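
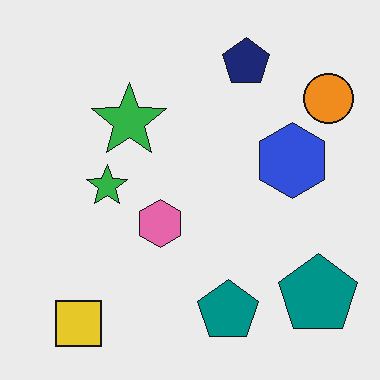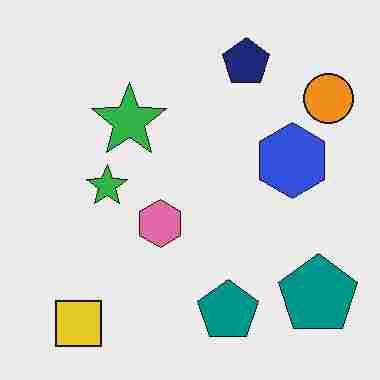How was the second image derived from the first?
This is the original image heavily JPEG-compressed with obvious blocking artifacts.

Blocky 8×8 compression artifacts appear around shape edges and the flat background shows ringing — characteristic JPEG degradation.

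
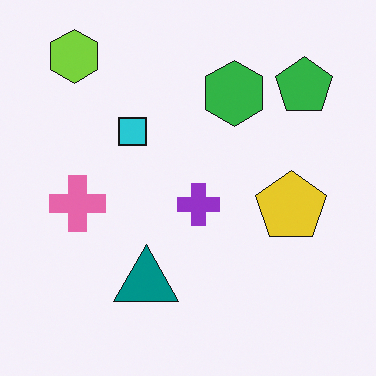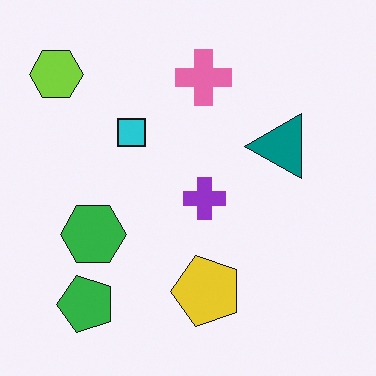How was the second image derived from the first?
This is the original image transposed (reflected across the top-left ↔ bottom-right diagonal).

Shapes have swapped their row and column positions — what was in the top-right is now in the bottom-left — a diagonal reflection.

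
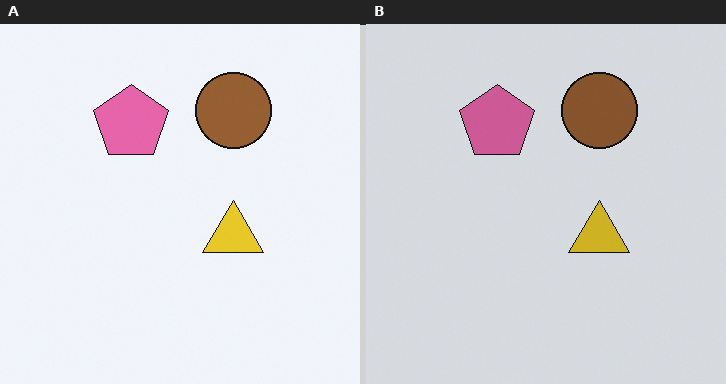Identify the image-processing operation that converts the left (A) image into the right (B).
It was darkened a little.

Every pixel — background and shapes alike — is uniformly darkened.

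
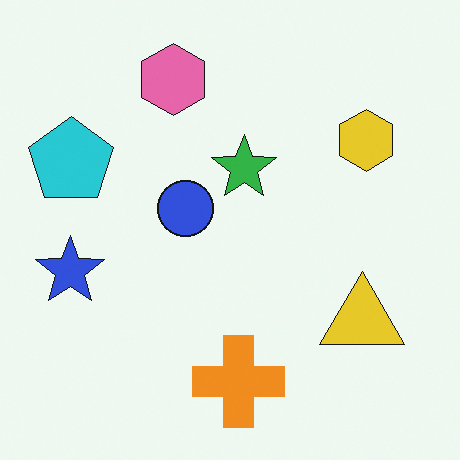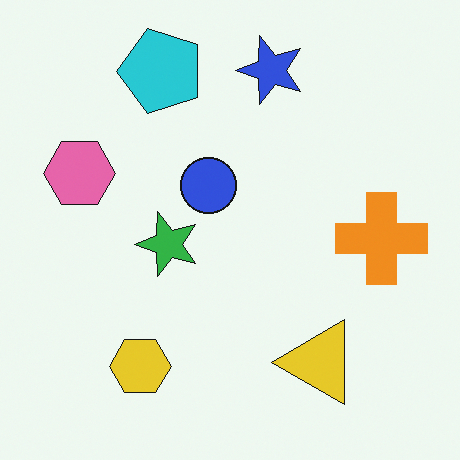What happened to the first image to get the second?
This is the original image transposed (reflected across the top-left ↔ bottom-right diagonal).

Shapes have swapped their row and column positions — what was in the top-right is now in the bottom-left — a diagonal reflection.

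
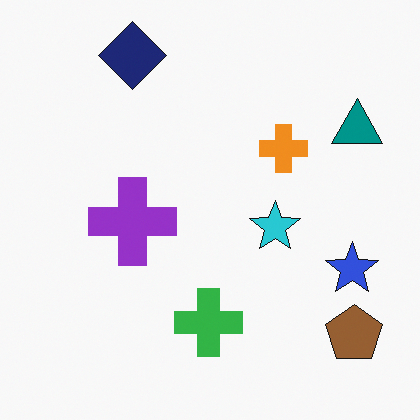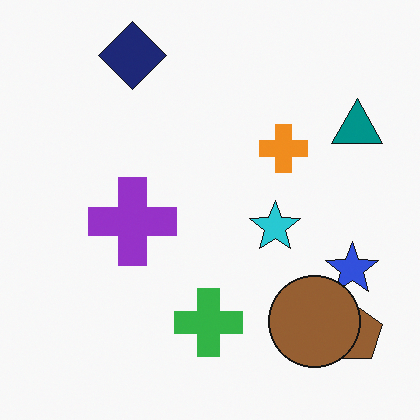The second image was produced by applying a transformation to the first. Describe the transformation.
It was overlaid with an additional brown circle.

A brown circle appears in the second image that is absent from the first.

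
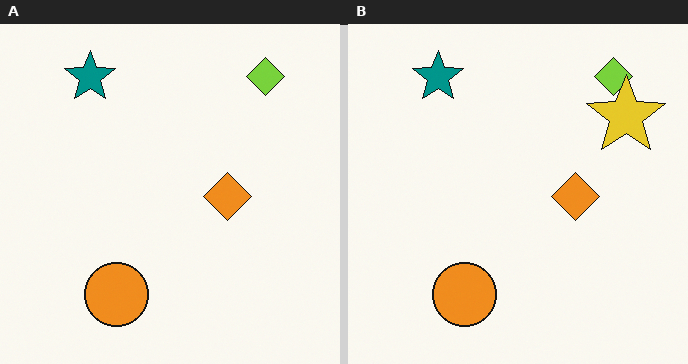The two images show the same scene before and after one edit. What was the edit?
It was overlaid with an additional yellow star.

A yellow star appears in the right (B) image that is absent from the left (A).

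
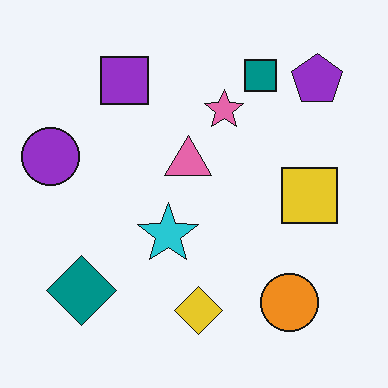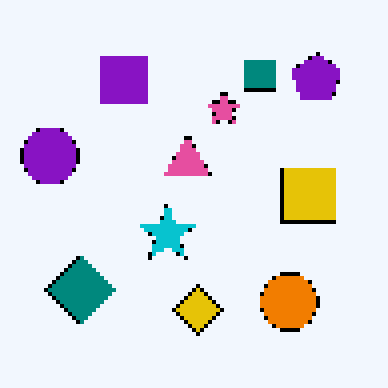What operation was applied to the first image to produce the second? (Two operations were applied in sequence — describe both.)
Lightly pixelated (a mild mosaic effect), then given slightly increased contrast.

Shapes are reduced to large square blocks; fine edges and outlines are lost — a downscale-then-upscale (mosaic) effect. Tones are pushed away from mid-grey across the whole image — a global contrast change.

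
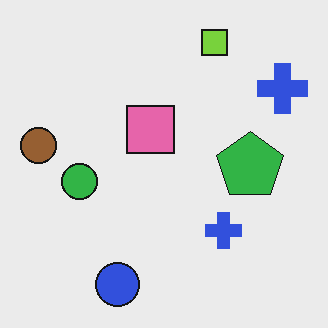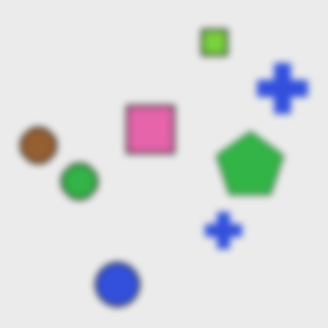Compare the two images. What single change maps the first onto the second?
Moderately blurred.

Shape edges and outlines are uniformly softened across the whole image.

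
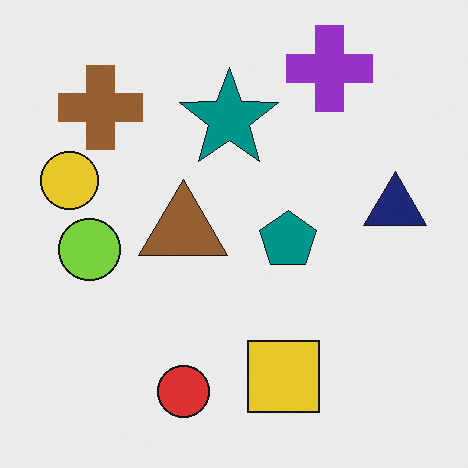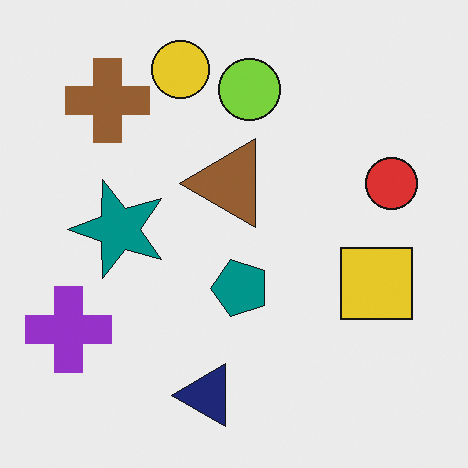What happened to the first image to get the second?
The second image is the first transposed (reflected across the top-left ↔ bottom-right diagonal).

Shapes have swapped their row and column positions — what was in the top-right is now in the bottom-left — a diagonal reflection.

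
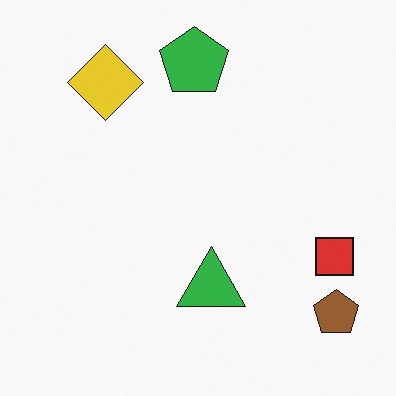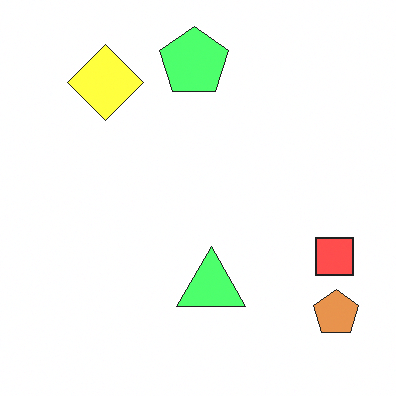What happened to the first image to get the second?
The transformation is: brightened a lot.

Every pixel — background and shapes alike — is uniformly brightened.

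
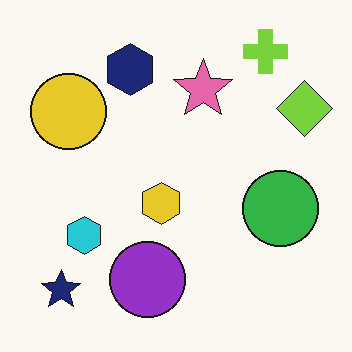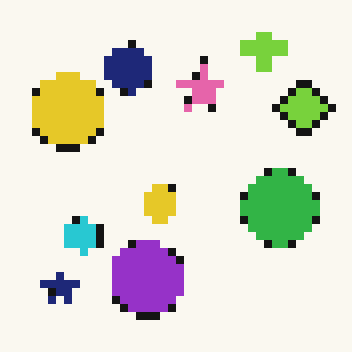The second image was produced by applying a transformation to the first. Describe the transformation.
The transformation is: pixelated into visible square blocks.

Shapes are reduced to large square blocks; fine edges and outlines are lost — a downscale-then-upscale (mosaic) effect.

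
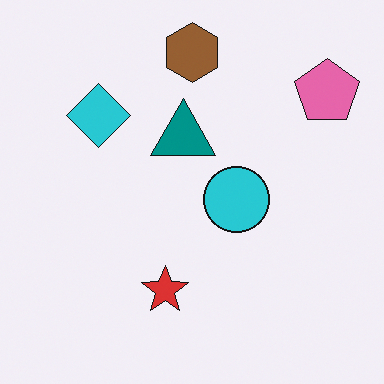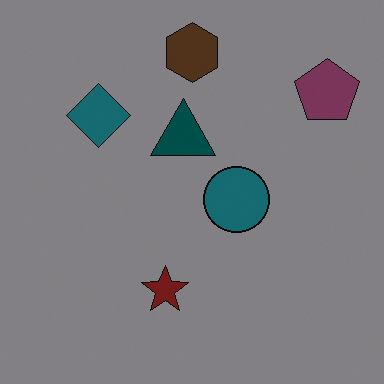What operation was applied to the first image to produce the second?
The transformation is: noticeably darkened.

Every pixel — background and shapes alike — is uniformly darkened.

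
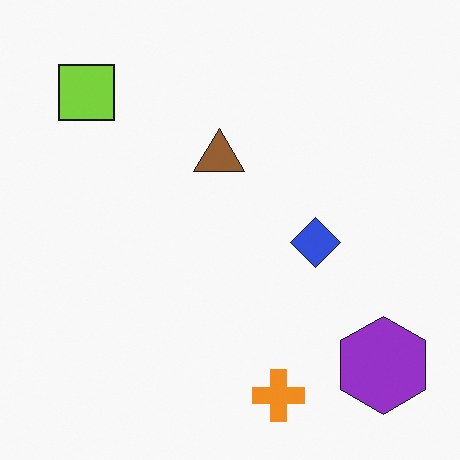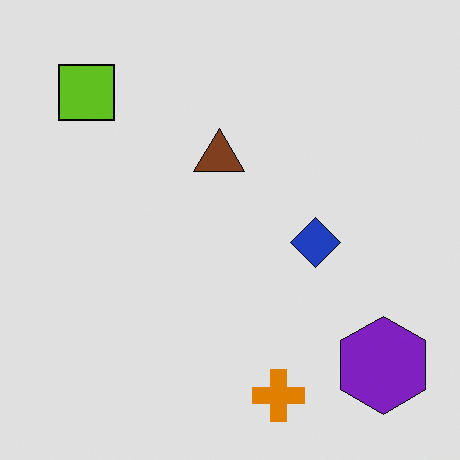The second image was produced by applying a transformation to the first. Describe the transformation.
It was moderately posterized.

Each flat color has snapped to a coarser quantized level — most visibly, the near-white background has dropped to a flat grey.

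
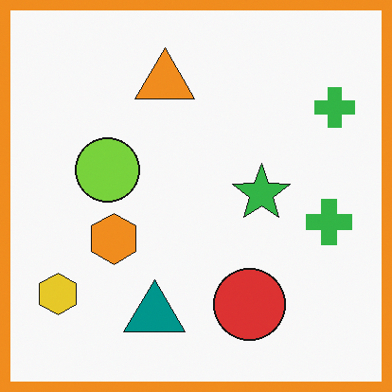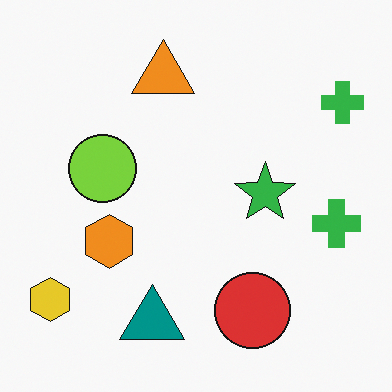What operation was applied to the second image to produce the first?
This is the original image framed with a orange border.

A solid orange frame runs around the edge of the first image, with the content slightly shrunk inside it.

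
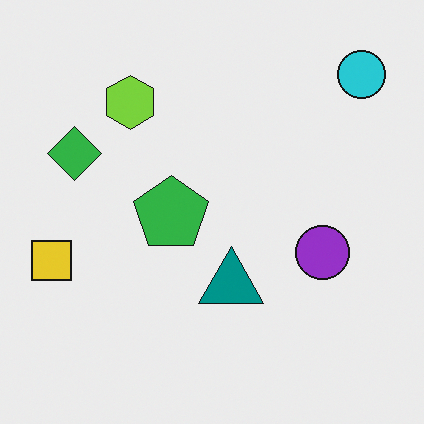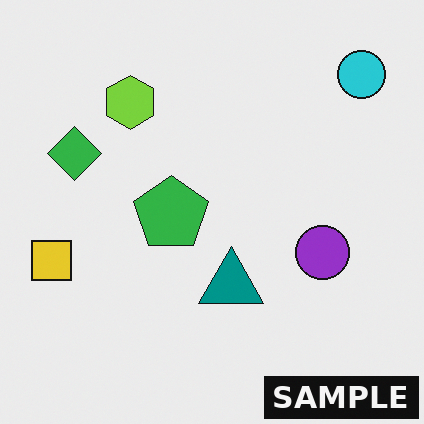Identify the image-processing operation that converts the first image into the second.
The second image is the first watermarked with the text "SAMPLE" in the lower-right corner.

A dark label reading "SAMPLE" appears in the lower-right corner.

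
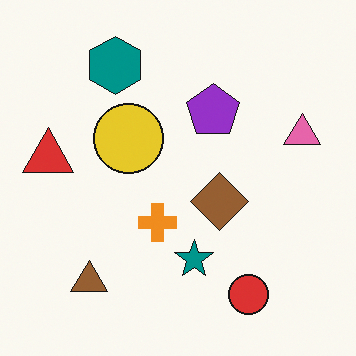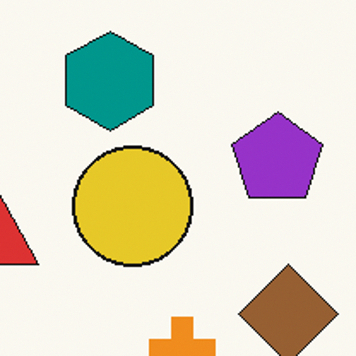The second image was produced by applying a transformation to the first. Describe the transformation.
It was cropped tightly and scaled back up.

The visible shapes are larger and the field of view is narrower; shapes near the original edges may be partly or wholly outside the frame — a crop-and-rescale.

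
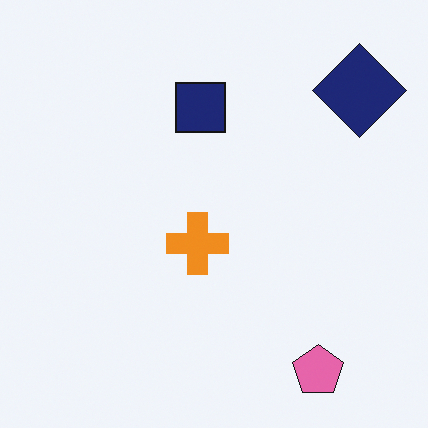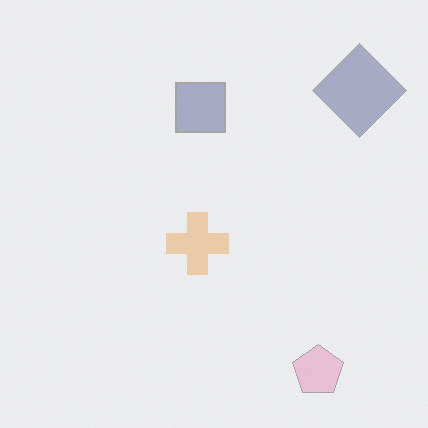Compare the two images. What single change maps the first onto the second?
This is the original image washed out (contrast reduced).

Tones are pushed toward mid-grey across the whole image — a global contrast change.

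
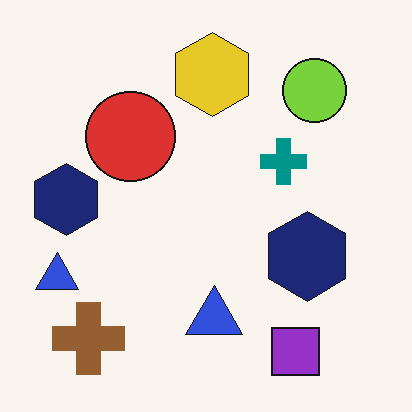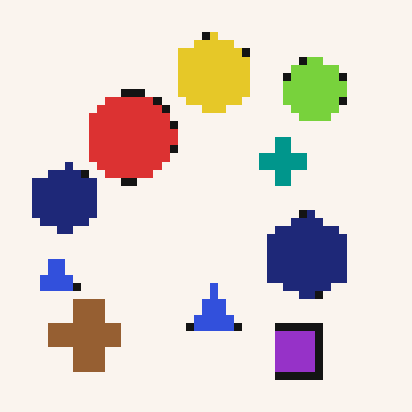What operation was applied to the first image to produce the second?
Pixelated into visible square blocks.

Shapes are reduced to large square blocks; fine edges and outlines are lost — a downscale-then-upscale (mosaic) effect.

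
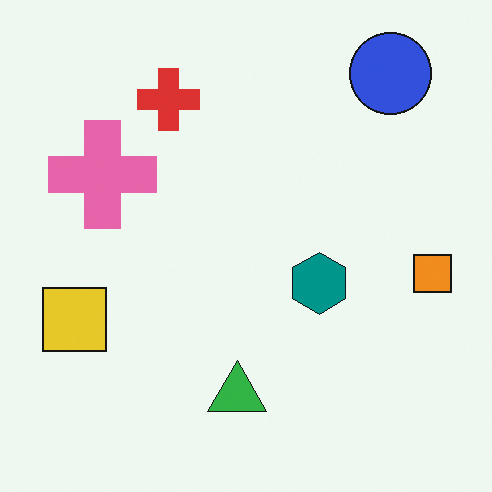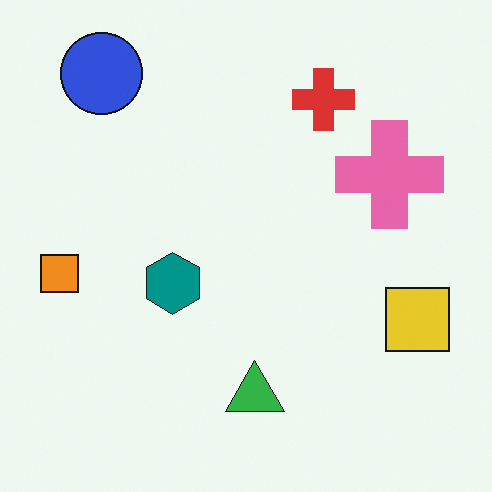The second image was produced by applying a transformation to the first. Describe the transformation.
The transformation is: flipped horizontally (left ↔ right).

The orange square is in the right of the first image and the left of the second — shapes on opposite sides of the vertical midline have swapped in a mirror flip.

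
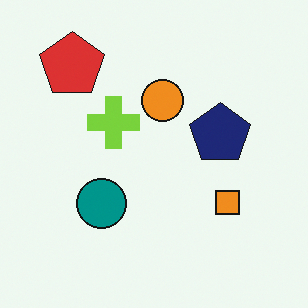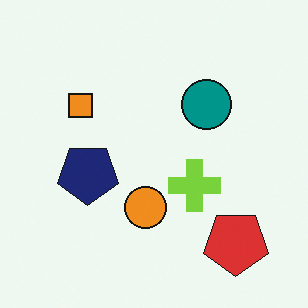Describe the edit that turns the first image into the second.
This is the original image rotated 180°.

The red pentagon sits in the top-left of the first image and the bottom-right of the second — consistent with a whole-image 180° rotation.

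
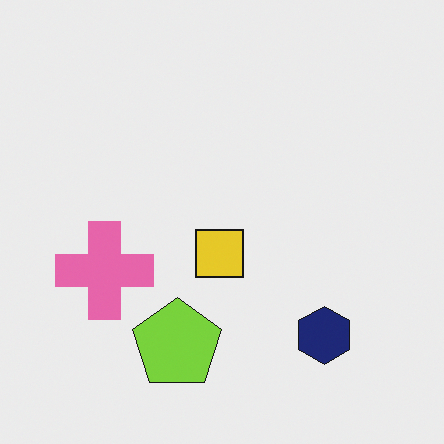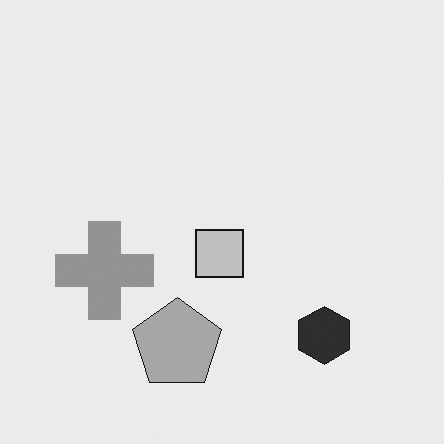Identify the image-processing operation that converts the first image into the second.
The image was converted to grayscale.

All color is removed — every shape is now a shade of grey.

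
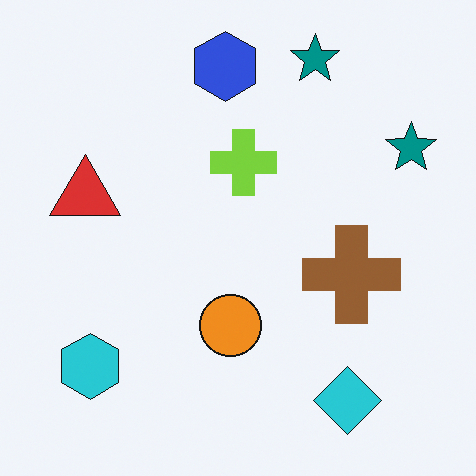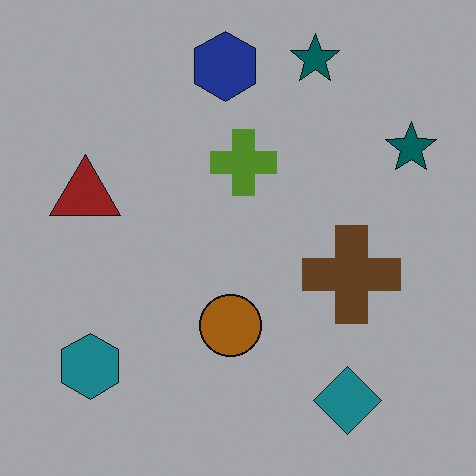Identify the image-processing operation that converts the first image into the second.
This is the original image noticeably darkened.

Every pixel — background and shapes alike — is uniformly darkened.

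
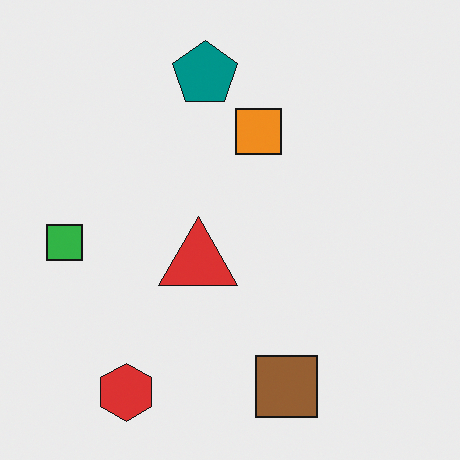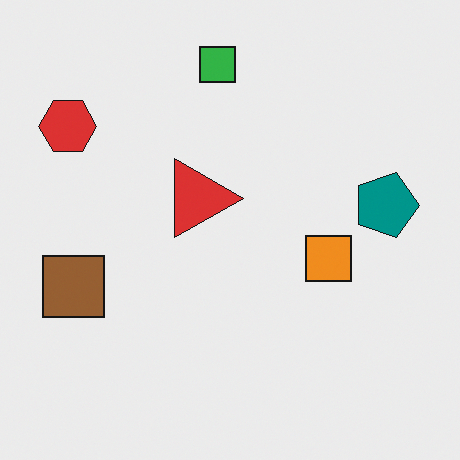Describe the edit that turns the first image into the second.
The image was rotated 90° clockwise.

The red hexagon sits in the bottom-left of the first image and the top-left of the second — consistent with a whole-image 90° clockwise rotation.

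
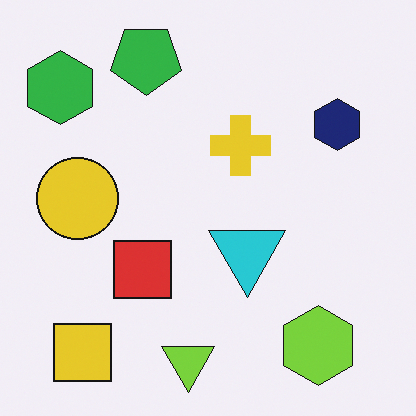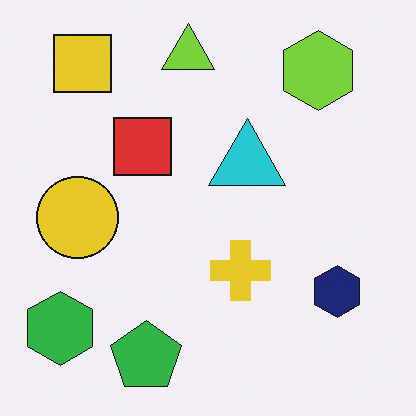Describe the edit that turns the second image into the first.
The transformation is: flipped vertically (top ↔ bottom).

The lime triangle is in the top of the second image and the bottom of the first — shapes on opposite sides of the horizontal midline have swapped in a mirror flip.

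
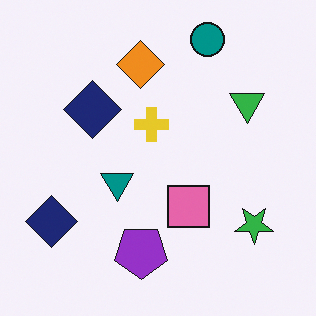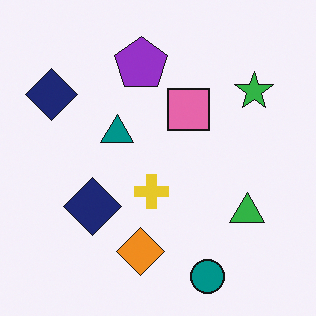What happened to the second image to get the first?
Flipped vertically (top ↔ bottom).

The teal circle is in the bottom of the second image and the top of the first — shapes on opposite sides of the horizontal midline have swapped in a mirror flip.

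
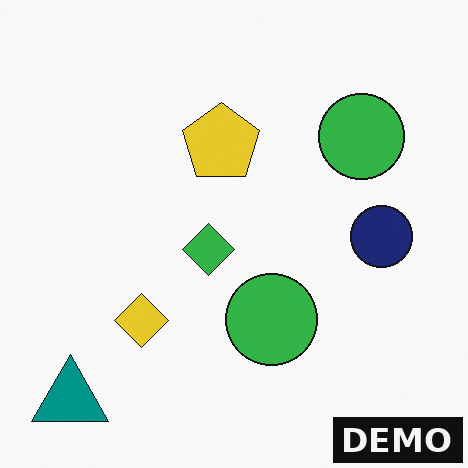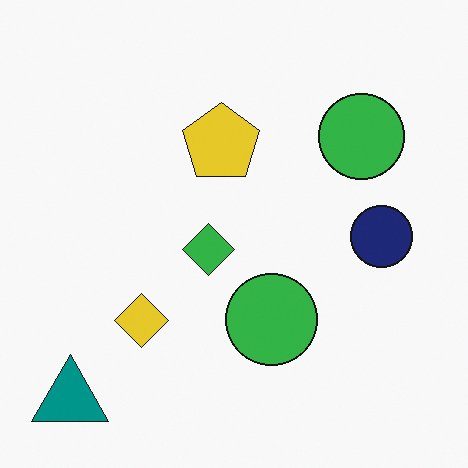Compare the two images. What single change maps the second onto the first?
The first image is the second watermarked with the text "DEMO" in the lower-right corner.

A dark label reading "DEMO" appears in the lower-right corner.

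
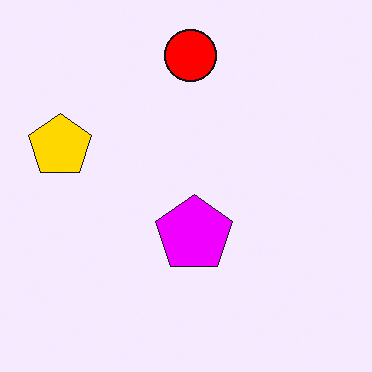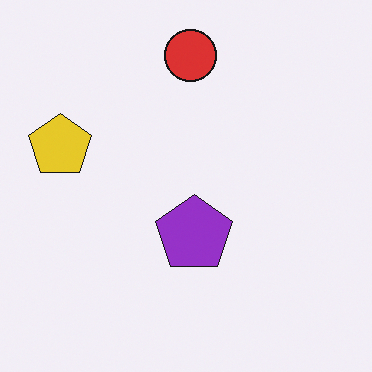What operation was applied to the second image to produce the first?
The first image is the second heavily oversaturated.

All colors are more vivid — a global saturation change.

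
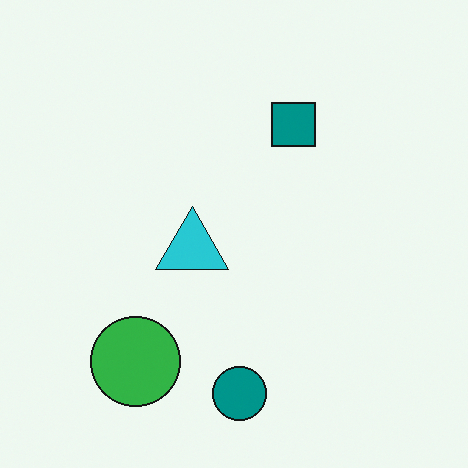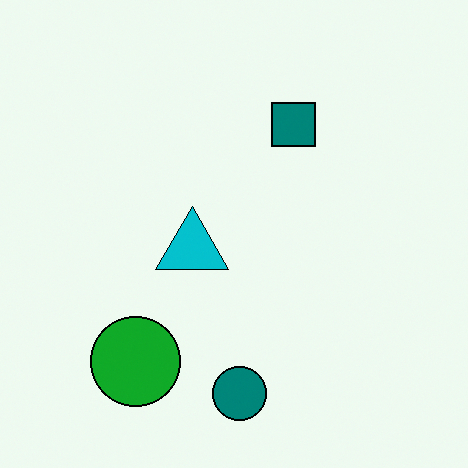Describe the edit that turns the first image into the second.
The image was given slightly increased contrast.

Tones are pushed away from mid-grey across the whole image — a global contrast change.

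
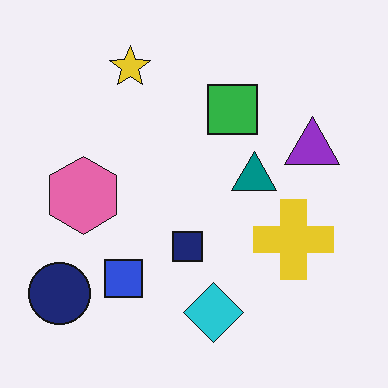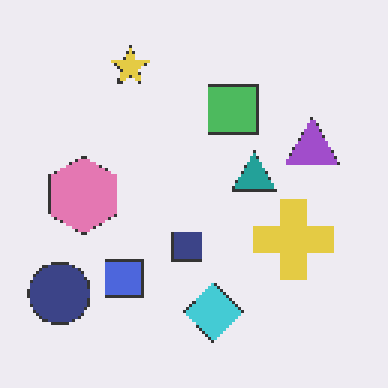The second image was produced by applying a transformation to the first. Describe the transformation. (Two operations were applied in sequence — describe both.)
The transformation is: given slightly reduced contrast, then lightly pixelated (a mild mosaic effect).

Tones are pushed toward mid-grey across the whole image — a global contrast change. Shapes are reduced to large square blocks; fine edges and outlines are lost — a downscale-then-upscale (mosaic) effect.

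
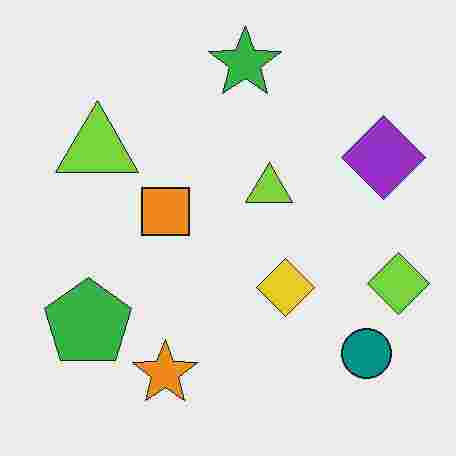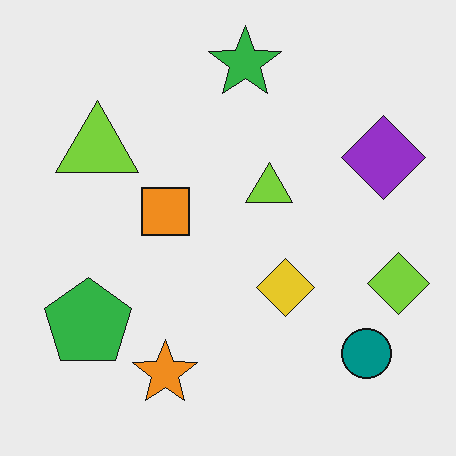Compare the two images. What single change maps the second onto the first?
The transformation is: degraded with heavy JPEG compression.

Blocky 8×8 compression artifacts appear around shape edges and the flat background shows ringing — characteristic JPEG degradation.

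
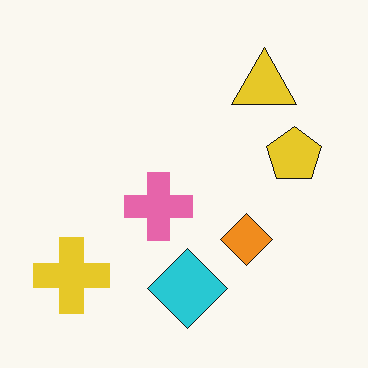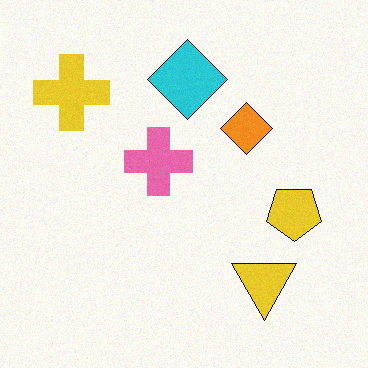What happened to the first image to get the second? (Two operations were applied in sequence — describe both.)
It was flipped vertically (top ↔ bottom), then degraded with subtle gaussian noise.

The cyan diamond is in the bottom of the first image and the top of the second — shapes on opposite sides of the horizontal midline have swapped in a mirror flip. Random speckle covers the whole image, including the flat background.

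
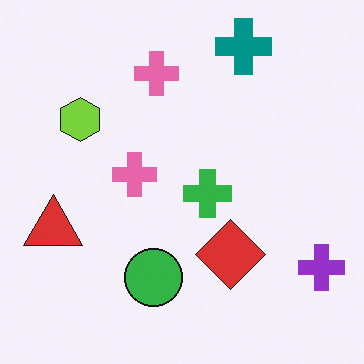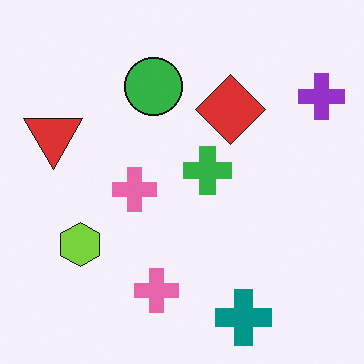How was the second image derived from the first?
The transformation is: flipped vertically (top ↔ bottom).

The teal cross is in the top-right of the first image and the bottom-right of the second — shapes on opposite sides of the horizontal midline have swapped in a mirror flip.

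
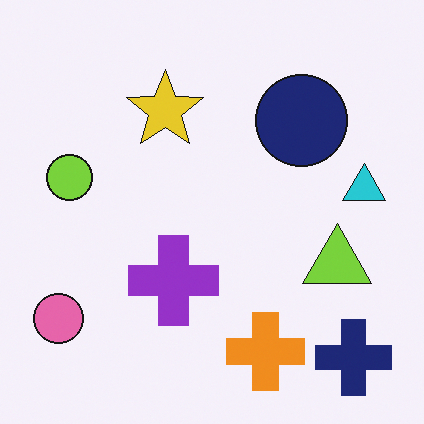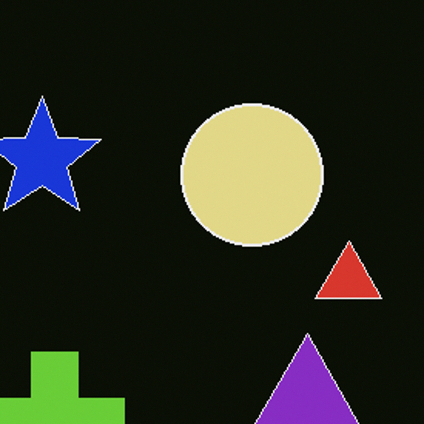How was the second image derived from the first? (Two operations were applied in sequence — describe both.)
Cropped slightly and scaled back up, then color-inverted (negative).

The visible shapes are larger and the field of view is narrower; shapes near the original edges may be partly or wholly outside the frame — a crop-and-rescale. The light background has become dark and every shape's color is its complement — a photographic negative.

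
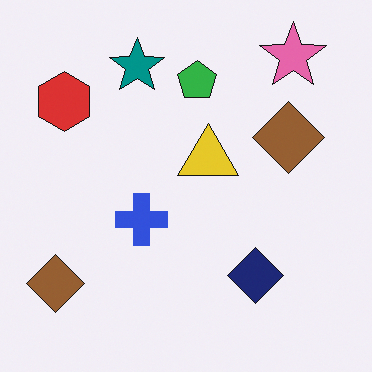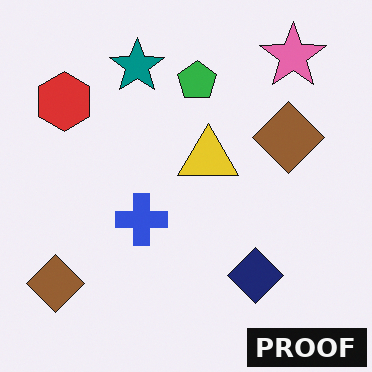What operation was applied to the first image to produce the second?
The image was watermarked with the text "PROOF" in the lower-right corner.

A dark label reading "PROOF" appears in the lower-right corner.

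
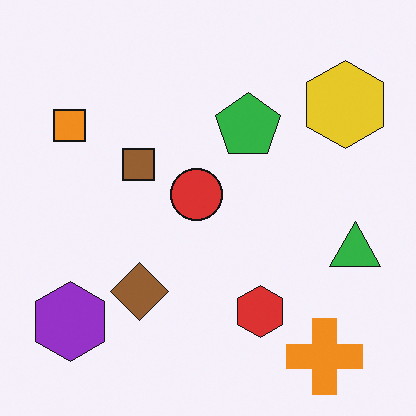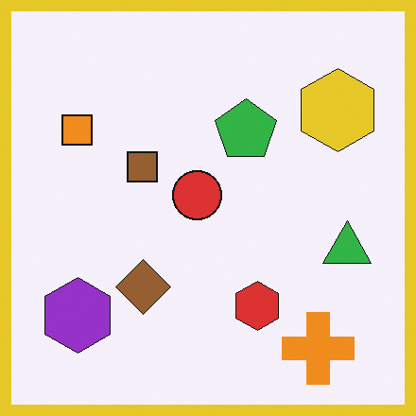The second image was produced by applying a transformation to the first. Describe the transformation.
The transformation is: framed with a yellow border.

A solid yellow frame runs around the edge of the second image, with the content slightly shrunk inside it.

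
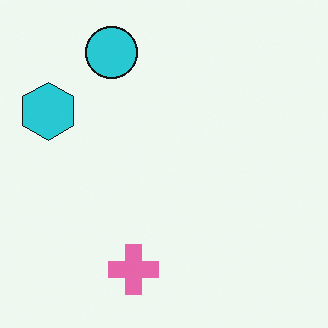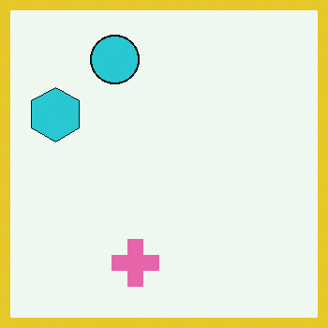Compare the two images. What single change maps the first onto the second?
This is the original image framed with a yellow border.

A solid yellow frame runs around the edge of the second image, with the content slightly shrunk inside it.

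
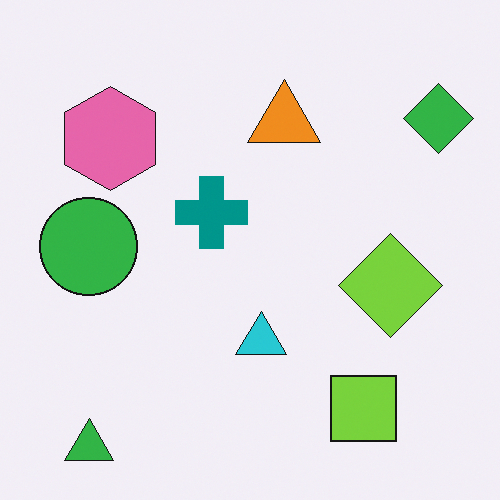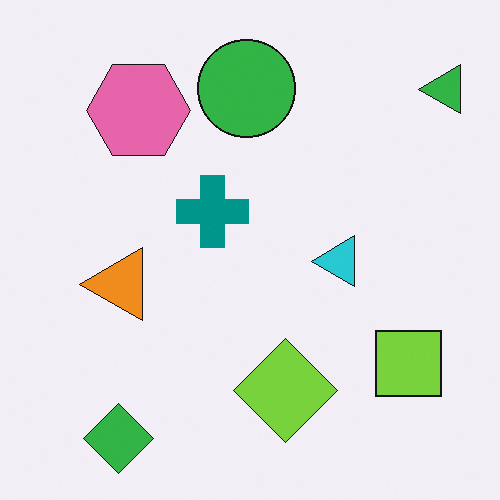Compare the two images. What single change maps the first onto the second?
Transposed (reflected across the top-left ↔ bottom-right diagonal).

Shapes have swapped their row and column positions — what was in the top-right is now in the bottom-left — a diagonal reflection.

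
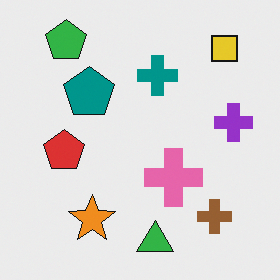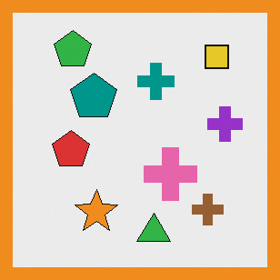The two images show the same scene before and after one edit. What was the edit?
This is the original image framed with a orange border.

A solid orange frame runs around the edge of the second image, with the content slightly shrunk inside it.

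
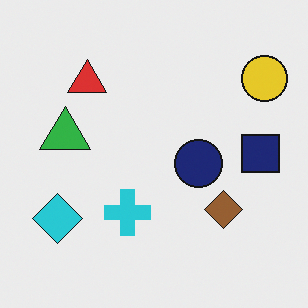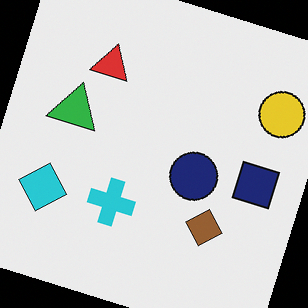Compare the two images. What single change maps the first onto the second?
The image was rotated clockwise by a clearly visible amount.

Every shape is tilted by the same angle and the image corners show triangular fill wedges — a whole-image rotation by a non-right angle.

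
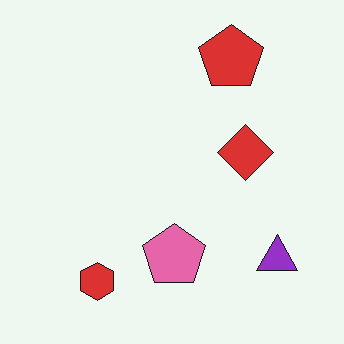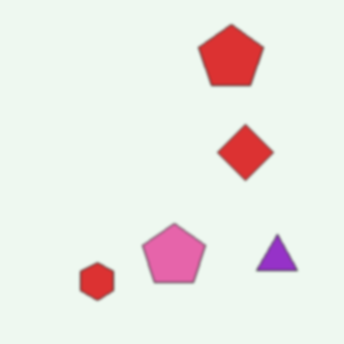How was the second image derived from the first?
This is the original image lightly blurred.

Shape edges and outlines are uniformly softened across the whole image.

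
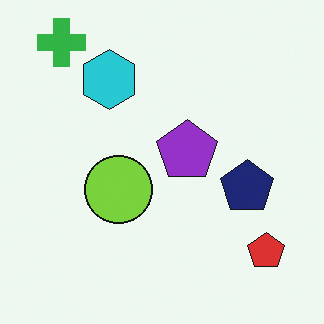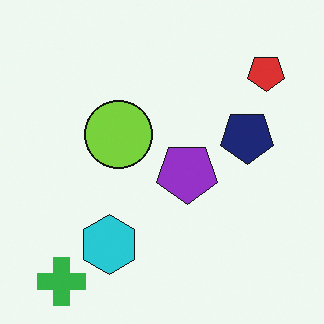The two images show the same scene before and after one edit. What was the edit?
The transformation is: flipped vertically (top ↔ bottom).

The green cross is in the top-left of the first image and the bottom-left of the second — shapes on opposite sides of the horizontal midline have swapped in a mirror flip.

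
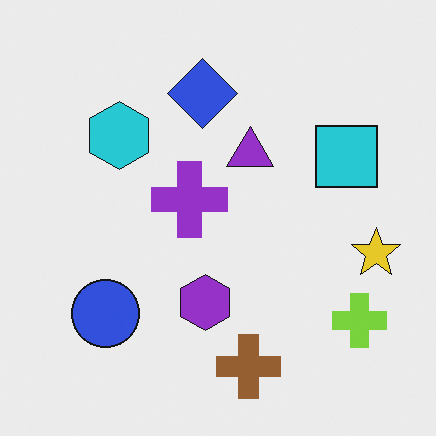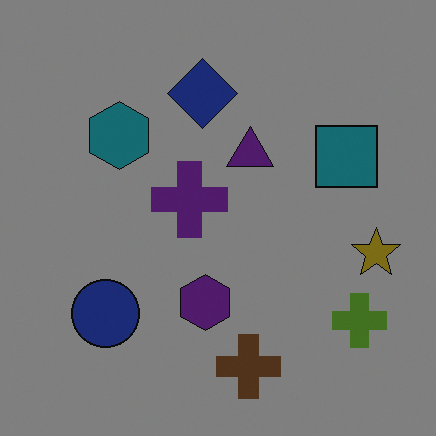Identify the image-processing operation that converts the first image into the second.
This is the original image noticeably darkened.

Every pixel — background and shapes alike — is uniformly darkened.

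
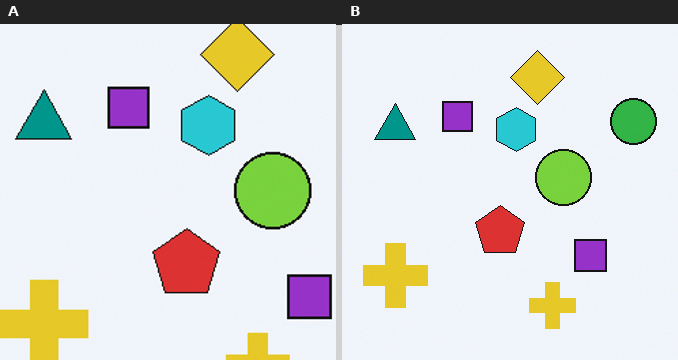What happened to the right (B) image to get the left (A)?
It was cropped to a modestly smaller region and rescaled.

The visible shapes are larger and the field of view is narrower; shapes near the original edges may be partly or wholly outside the frame — a crop-and-rescale.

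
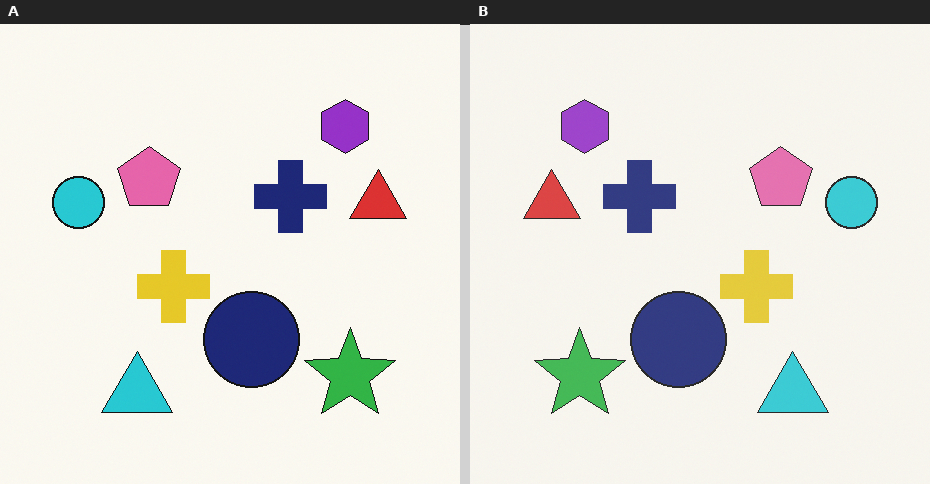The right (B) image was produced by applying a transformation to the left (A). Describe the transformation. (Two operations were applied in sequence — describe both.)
This is the original image flipped horizontally (left ↔ right), then given slightly reduced contrast.

The cyan circle is in the left of the left (A) image and the right of the right (B) — shapes on opposite sides of the vertical midline have swapped in a mirror flip. Tones are pushed toward mid-grey across the whole image — a global contrast change.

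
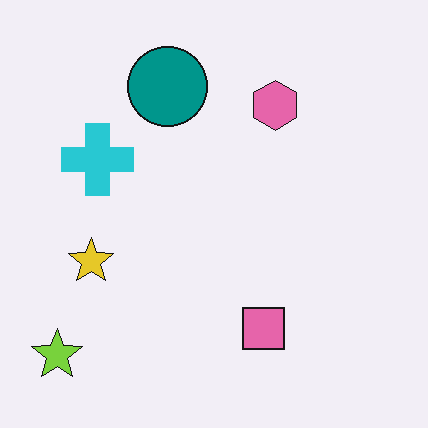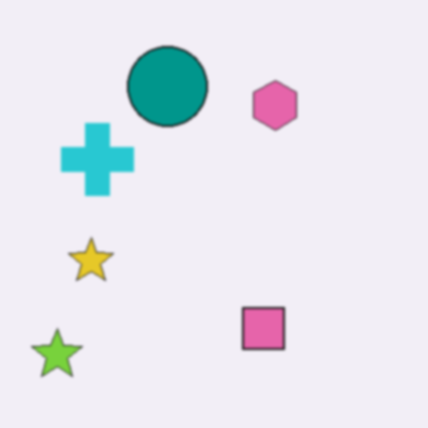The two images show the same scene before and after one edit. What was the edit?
It was slightly softened.

Shape edges and outlines are uniformly softened across the whole image.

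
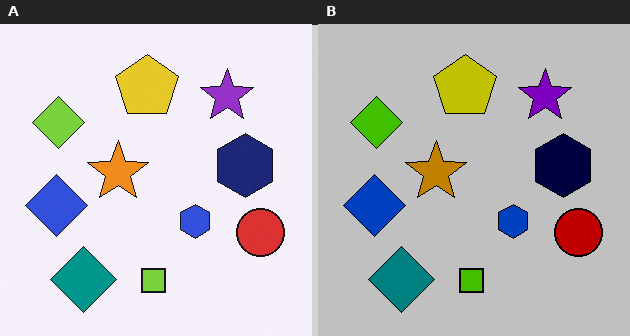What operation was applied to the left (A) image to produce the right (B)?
The right (B) image is the left (A) heavily posterized to just a handful of flat colors.

Each flat color has snapped to a coarser quantized level — most visibly, the near-white background has dropped to a flat grey.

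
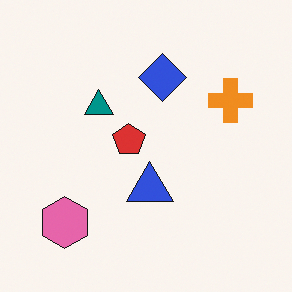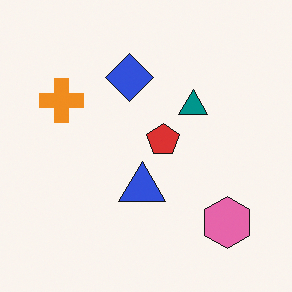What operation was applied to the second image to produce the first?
It was flipped horizontally (left ↔ right).

The orange cross is in the left of the second image and the right of the first — shapes on opposite sides of the vertical midline have swapped in a mirror flip.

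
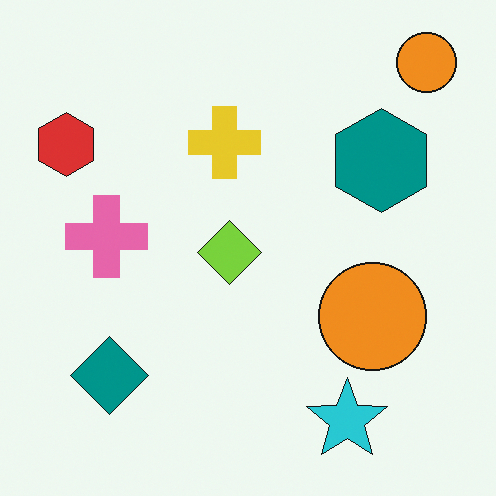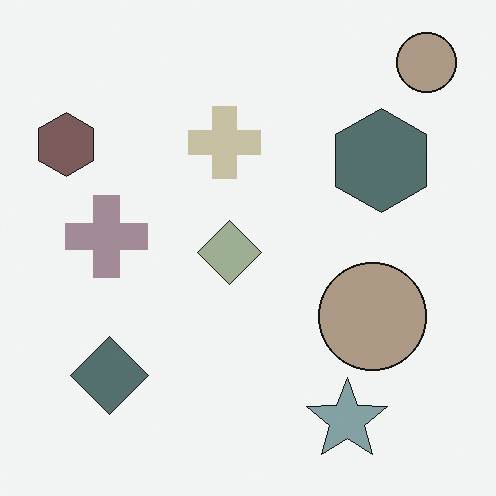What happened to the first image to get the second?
The image was heavily desaturated.

All colors are more muted and greyish — a global saturation change.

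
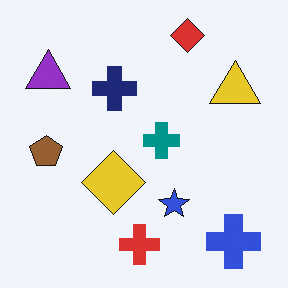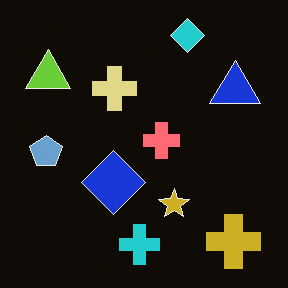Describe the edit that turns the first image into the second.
This is the original image color-inverted (negative).

The light background has become dark and every shape's color is its complement — a photographic negative.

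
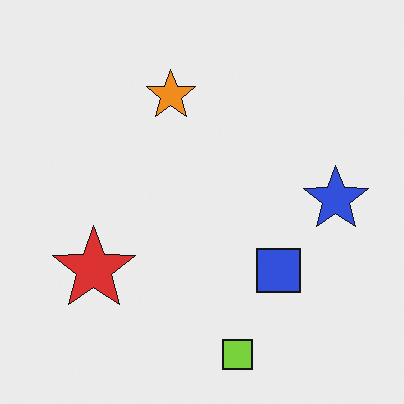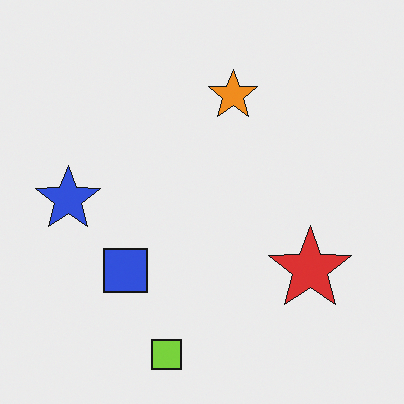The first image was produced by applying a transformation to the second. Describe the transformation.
The first image is the second flipped horizontally (left ↔ right).

The blue star is in the left of the second image and the right of the first — shapes on opposite sides of the vertical midline have swapped in a mirror flip.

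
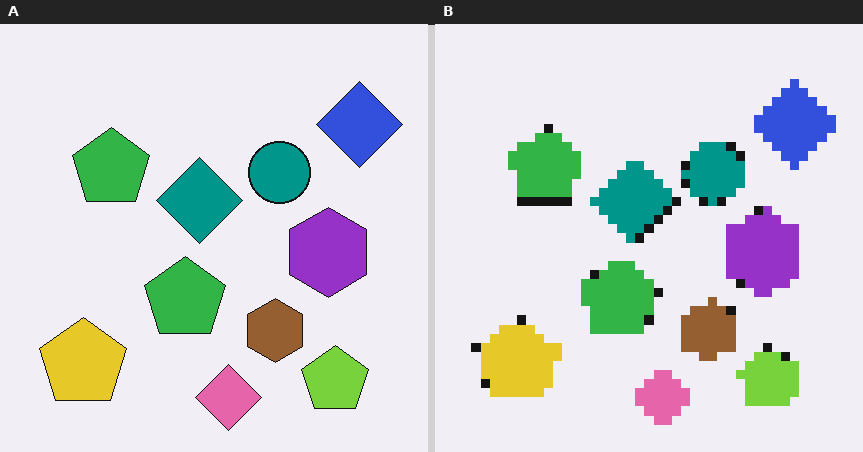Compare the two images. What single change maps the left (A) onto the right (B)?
It was heavily pixelated into large blocks.

Shapes are reduced to large square blocks; fine edges and outlines are lost — a downscale-then-upscale (mosaic) effect.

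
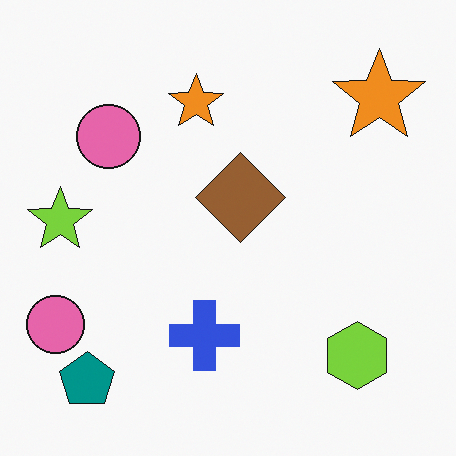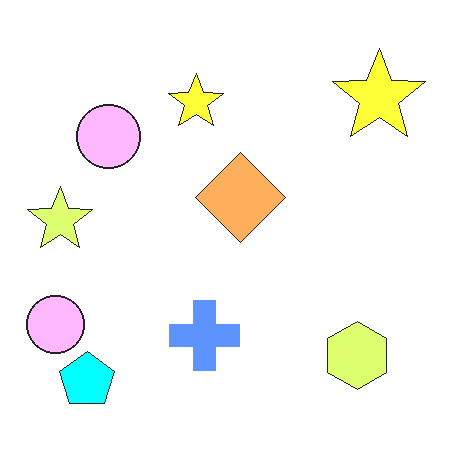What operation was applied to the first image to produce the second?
It was noticeably brightened.

Every pixel — background and shapes alike — is uniformly brightened.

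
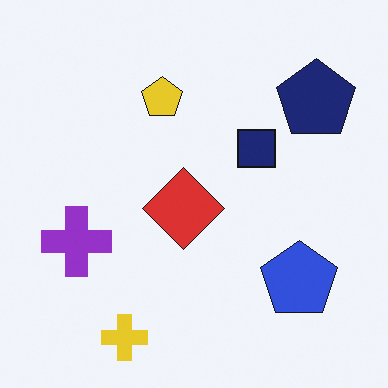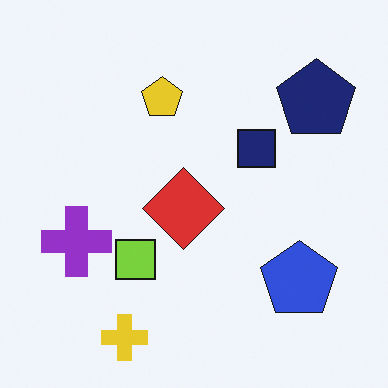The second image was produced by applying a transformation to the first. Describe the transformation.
The image was overlaid with an additional lime square.

A lime square appears in the second image that is absent from the first.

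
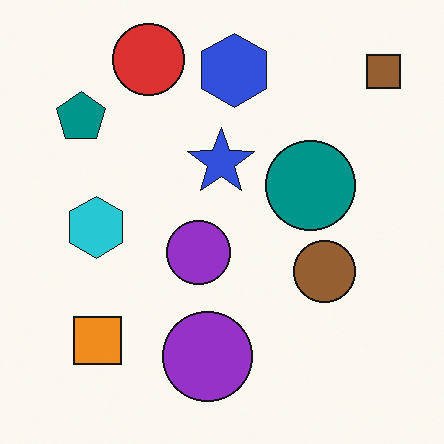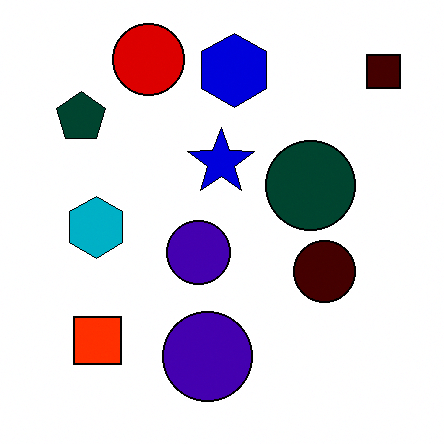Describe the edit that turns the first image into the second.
The second image is the first given much higher contrast.

Tones are pushed away from mid-grey across the whole image — a global contrast change.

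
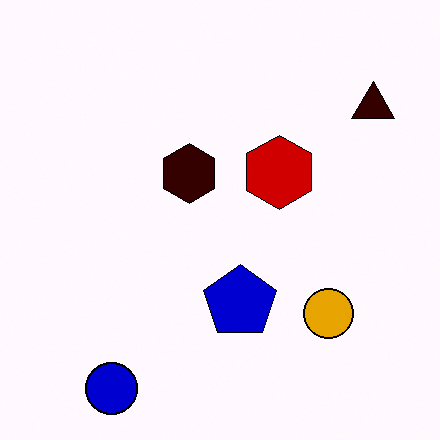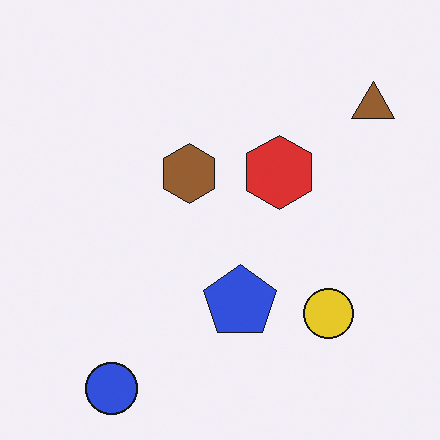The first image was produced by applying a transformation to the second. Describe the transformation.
The image was boosted in contrast.

Tones are pushed away from mid-grey across the whole image — a global contrast change.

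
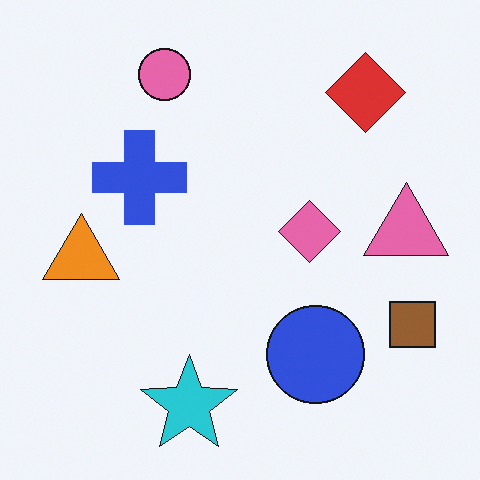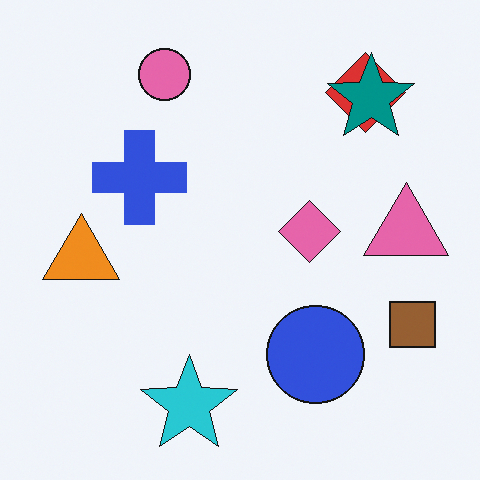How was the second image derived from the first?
The image was overlaid with an additional teal star.

A teal star appears in the second image that is absent from the first.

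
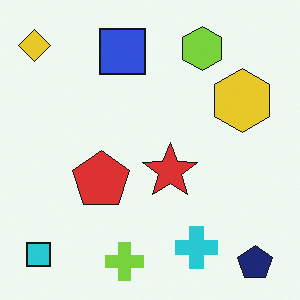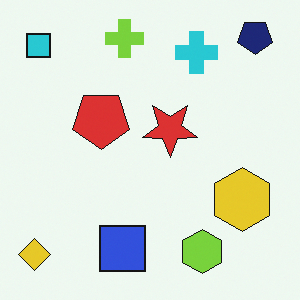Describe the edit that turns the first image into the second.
The image was flipped vertically (top ↔ bottom).

The navy pentagon is in the bottom-right of the first image and the top-right of the second — shapes on opposite sides of the horizontal midline have swapped in a mirror flip.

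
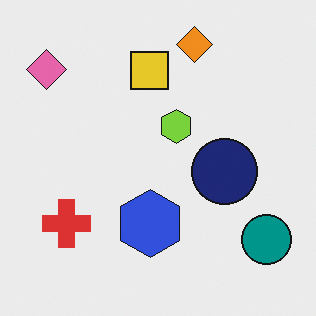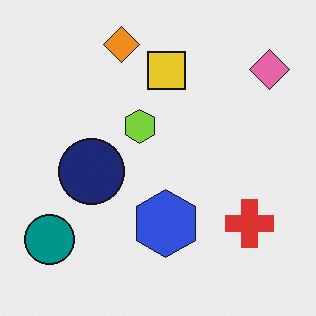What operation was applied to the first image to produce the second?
The transformation is: flipped horizontally (left ↔ right).

The pink diamond is in the top-left of the first image and the top-right of the second — shapes on opposite sides of the vertical midline have swapped in a mirror flip.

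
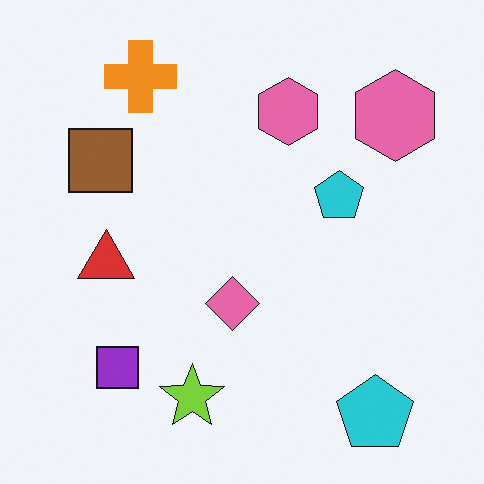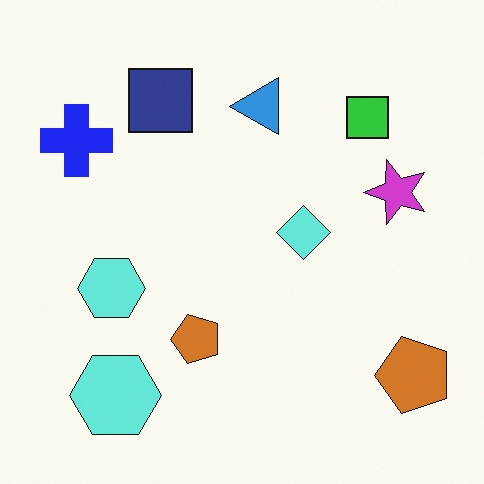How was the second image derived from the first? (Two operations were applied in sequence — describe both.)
The transformation is: transposed (reflected across the top-left ↔ bottom-right diagonal), then hue-shifted by a large amount.

Shapes have swapped their row and column positions — what was in the top-right is now in the bottom-left — a diagonal reflection. Every shape's color has rotated by the same amount around the hue wheel — a uniform hue shift.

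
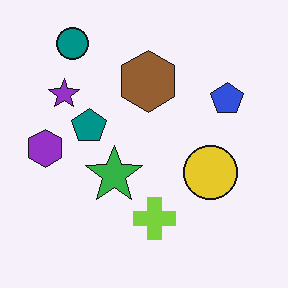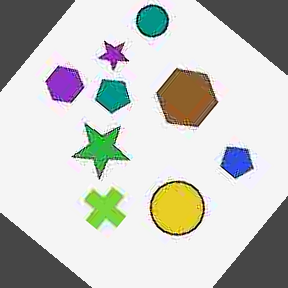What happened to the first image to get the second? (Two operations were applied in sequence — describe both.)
The second image is the first heavily JPEG-compressed with obvious blocking artifacts, then rotated clockwise by a large amount — several tens of degrees.

Blocky 8×8 compression artifacts appear around shape edges and the flat background shows ringing — characteristic JPEG degradation. Every shape is tilted by the same angle and the image corners show triangular fill wedges — a whole-image rotation by a non-right angle.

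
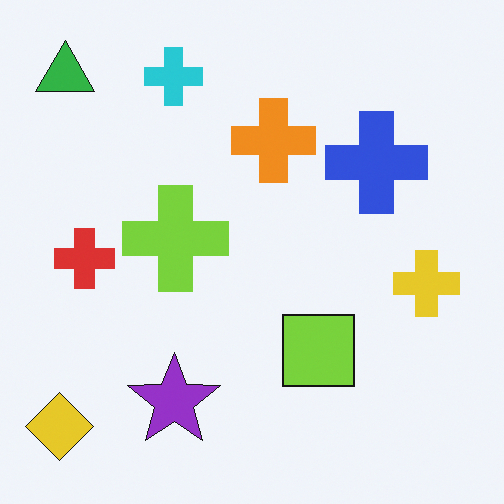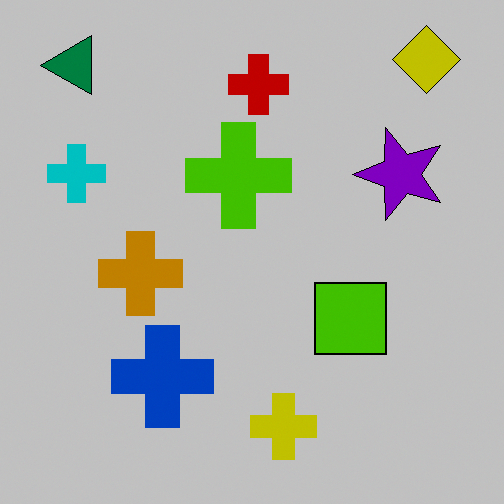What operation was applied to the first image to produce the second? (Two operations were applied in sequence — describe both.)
The transformation is: aggressively posterized, then transposed (reflected across the top-left ↔ bottom-right diagonal).

Each flat color has snapped to a coarser quantized level — most visibly, the near-white background has dropped to a flat grey. Shapes have swapped their row and column positions — what was in the top-right is now in the bottom-left — a diagonal reflection.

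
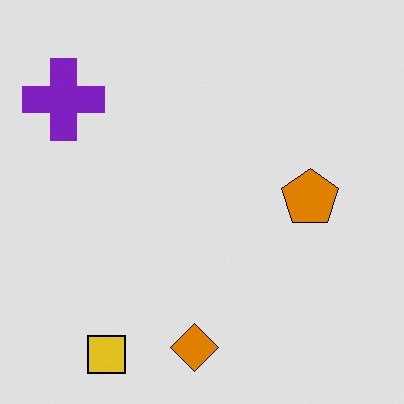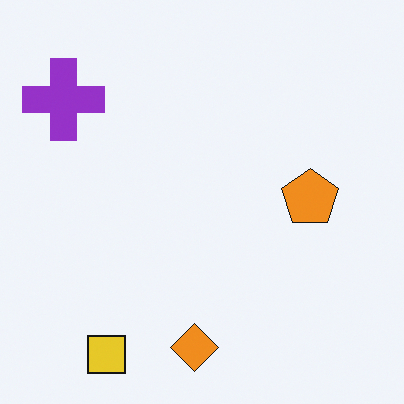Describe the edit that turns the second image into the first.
This is the original image posterized to a reduced palette.

Each flat color has snapped to a coarser quantized level — most visibly, the near-white background has dropped to a flat grey.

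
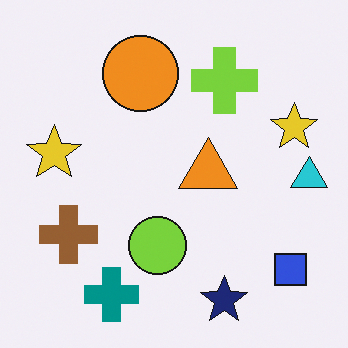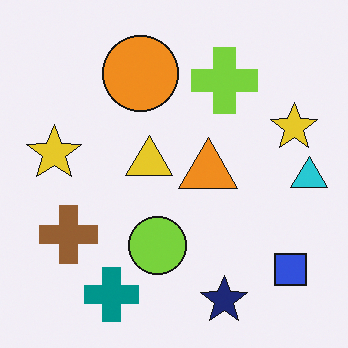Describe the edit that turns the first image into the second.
This is the original image overlaid with an additional yellow triangle.

A yellow triangle appears in the second image that is absent from the first.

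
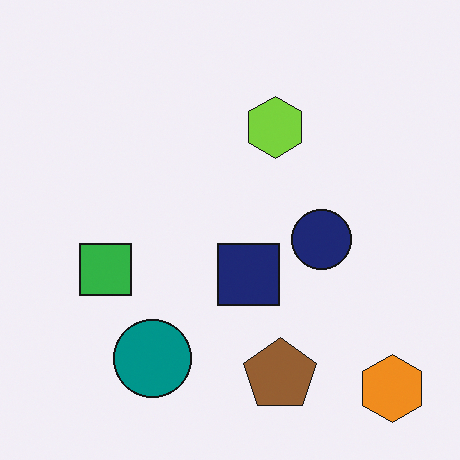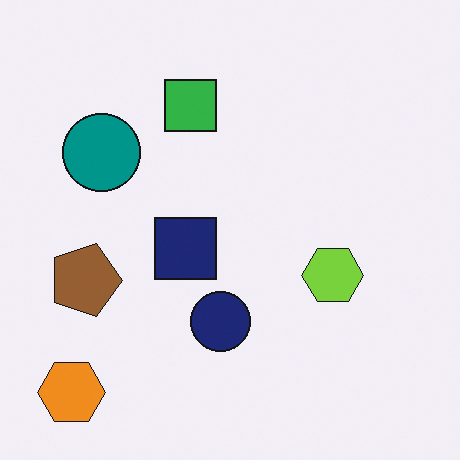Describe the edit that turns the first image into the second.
This is the original image rotated 90° clockwise.

The orange hexagon sits in the bottom-right of the first image and the bottom-left of the second — consistent with a whole-image 90° clockwise rotation.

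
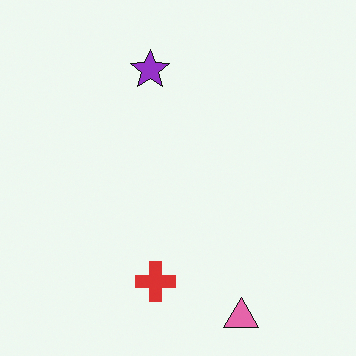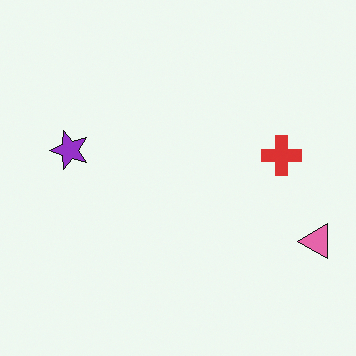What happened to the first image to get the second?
Transposed (reflected across the top-left ↔ bottom-right diagonal).

Shapes have swapped their row and column positions — what was in the top-right is now in the bottom-left — a diagonal reflection.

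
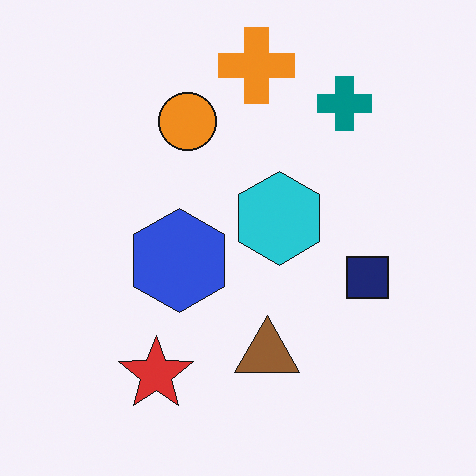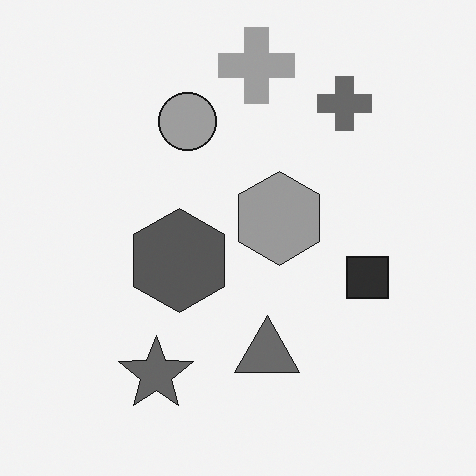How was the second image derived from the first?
The transformation is: converted to grayscale.

All color is removed — every shape is now a shade of grey.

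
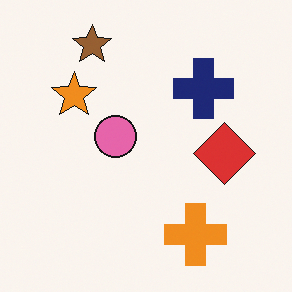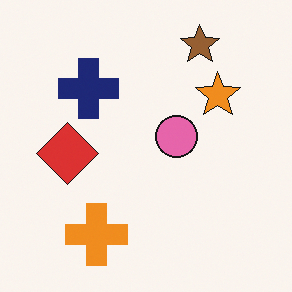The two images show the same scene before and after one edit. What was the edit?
The transformation is: flipped horizontally (left ↔ right).

The red diamond is in the right of the first image and the left of the second — shapes on opposite sides of the vertical midline have swapped in a mirror flip.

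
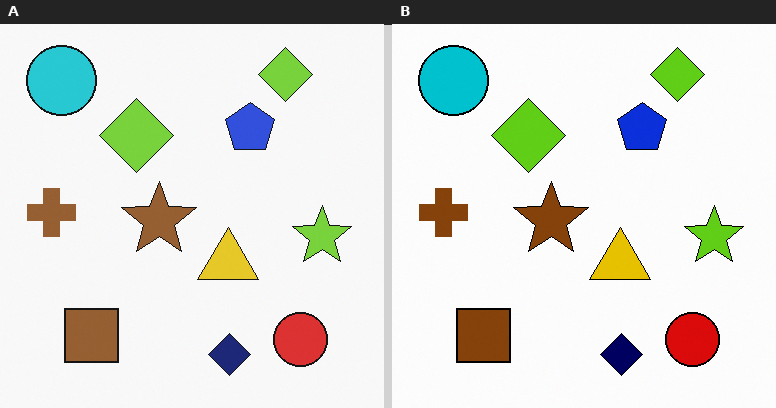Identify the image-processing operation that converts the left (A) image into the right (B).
The right (B) image is the left (A) given slightly increased contrast.

Tones are pushed away from mid-grey across the whole image — a global contrast change.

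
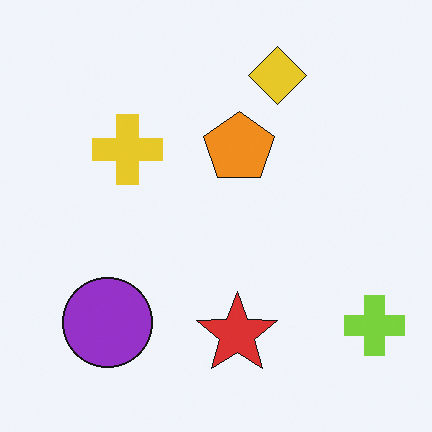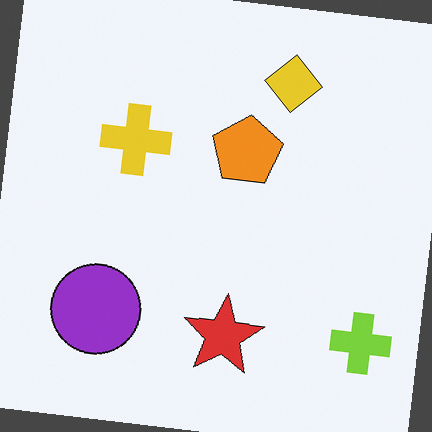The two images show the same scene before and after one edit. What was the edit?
The image was rotated clockwise by a few degrees.

Every shape is tilted by the same angle and the image corners show triangular fill wedges — a whole-image rotation by a non-right angle.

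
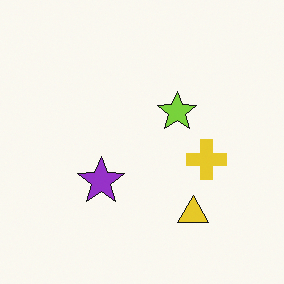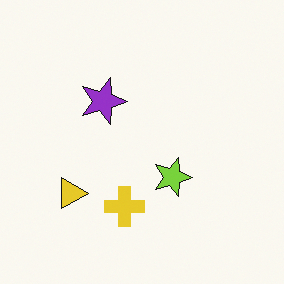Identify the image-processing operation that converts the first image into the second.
The second image is the first rotated 90° clockwise.

The yellow triangle sits in the bottom-right of the first image and the bottom-left of the second — consistent with a whole-image 90° clockwise rotation.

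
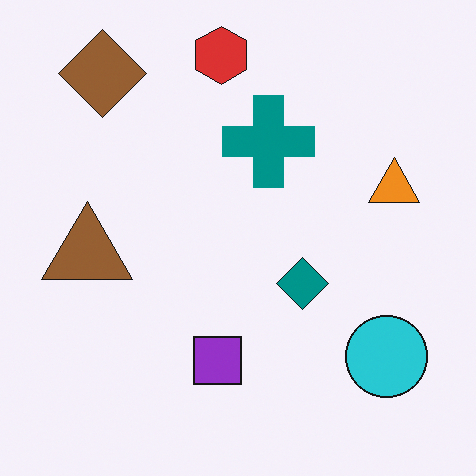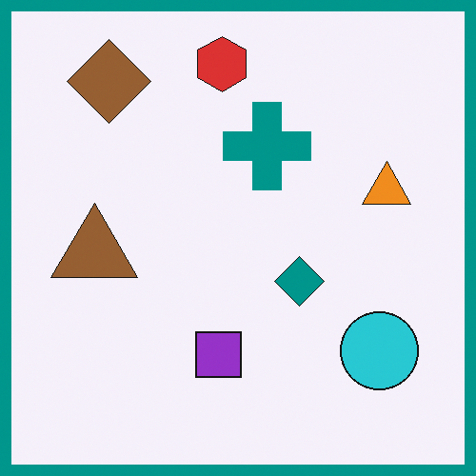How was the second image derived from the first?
This is the original image framed with a teal border.

A solid teal frame runs around the edge of the second image, with the content slightly shrunk inside it.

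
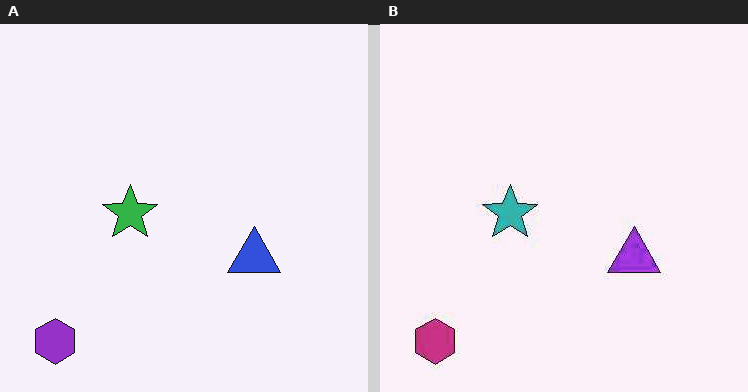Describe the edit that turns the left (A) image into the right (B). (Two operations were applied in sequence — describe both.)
Given moderate JPEG compression, then hue-shifted slightly.

Blocky 8×8 compression artifacts appear around shape edges and the flat background shows ringing — characteristic JPEG degradation. Every shape's color has rotated by the same amount around the hue wheel — a uniform hue shift.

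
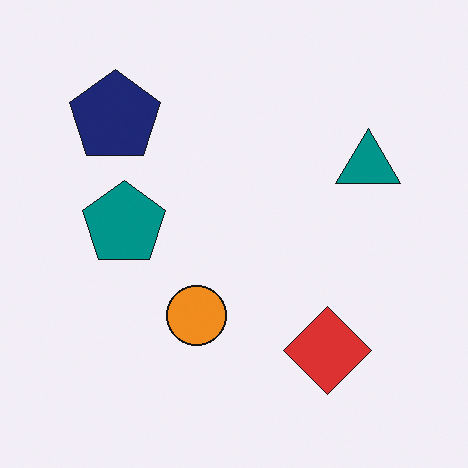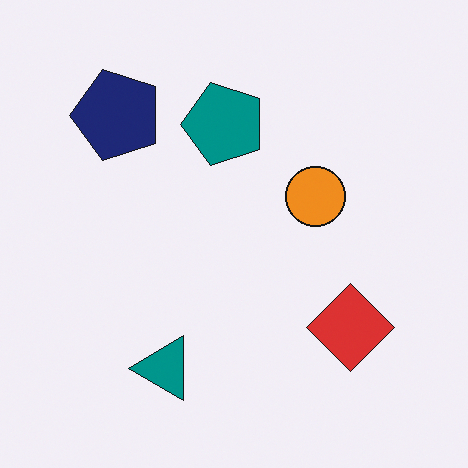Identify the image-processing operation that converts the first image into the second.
The image was transposed (reflected across the top-left ↔ bottom-right diagonal).

Shapes have swapped their row and column positions — what was in the top-right is now in the bottom-left — a diagonal reflection.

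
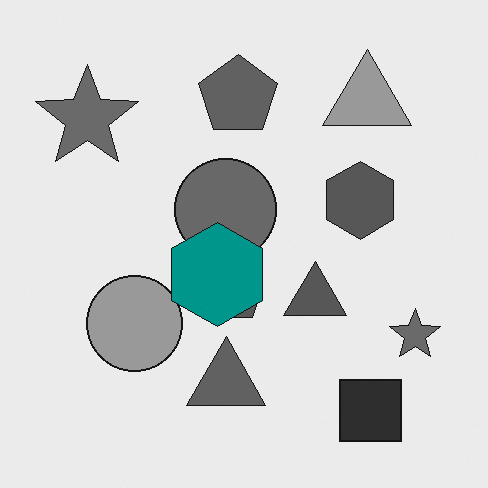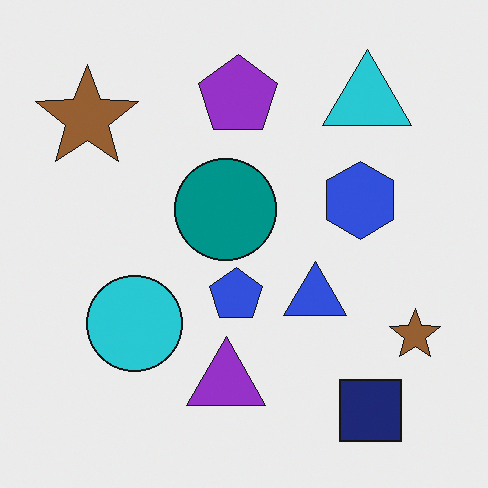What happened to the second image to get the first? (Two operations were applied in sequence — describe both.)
The image was converted to grayscale, then overlaid with an additional teal hexagon.

All color is removed — every shape is now a shade of grey. A teal hexagon appears in the first image that is absent from the second.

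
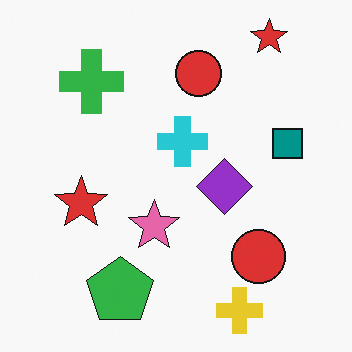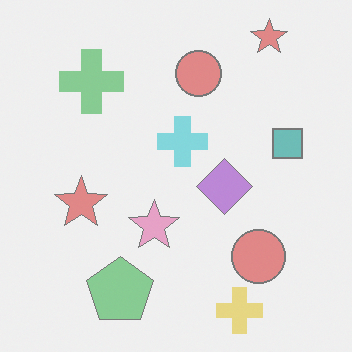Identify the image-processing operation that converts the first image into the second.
This is the original image given much lower contrast.

Tones are pushed toward mid-grey across the whole image — a global contrast change.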